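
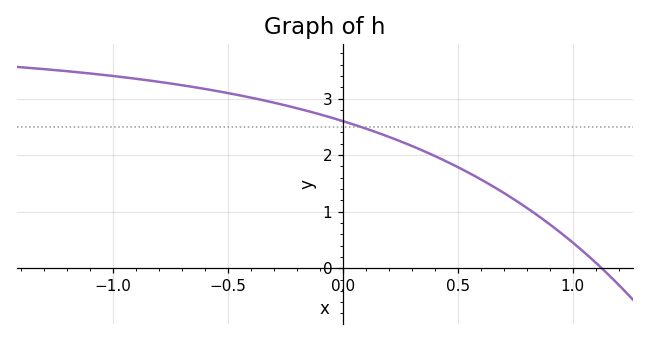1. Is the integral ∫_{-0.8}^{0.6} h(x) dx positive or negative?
positive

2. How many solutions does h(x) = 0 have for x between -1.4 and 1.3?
1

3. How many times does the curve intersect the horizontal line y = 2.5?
1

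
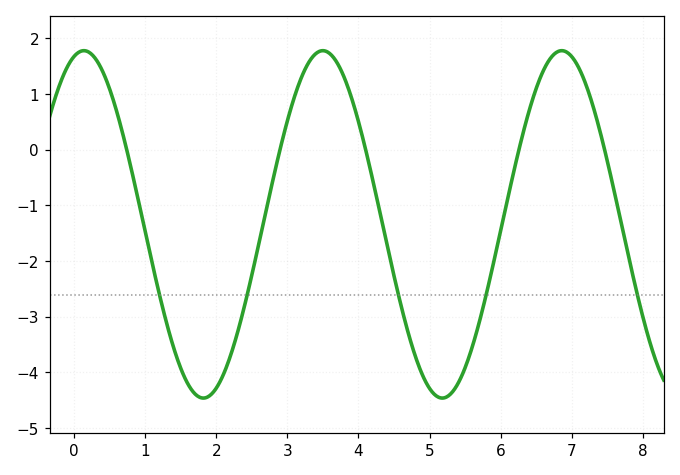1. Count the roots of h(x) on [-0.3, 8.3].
5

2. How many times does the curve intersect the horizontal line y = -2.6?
5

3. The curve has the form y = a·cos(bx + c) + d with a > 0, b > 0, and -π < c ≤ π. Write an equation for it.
y = 3.12cos(1.9x - 0.26) - 1.34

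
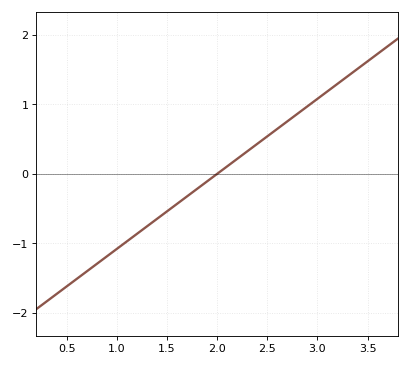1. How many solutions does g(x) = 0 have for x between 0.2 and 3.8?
1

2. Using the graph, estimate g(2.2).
0.2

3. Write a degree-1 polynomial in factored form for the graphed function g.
y = 1.08(x - 2)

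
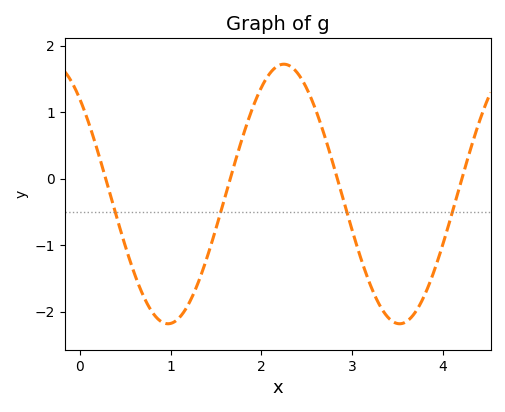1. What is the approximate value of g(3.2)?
-1.59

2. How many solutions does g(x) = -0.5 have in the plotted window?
4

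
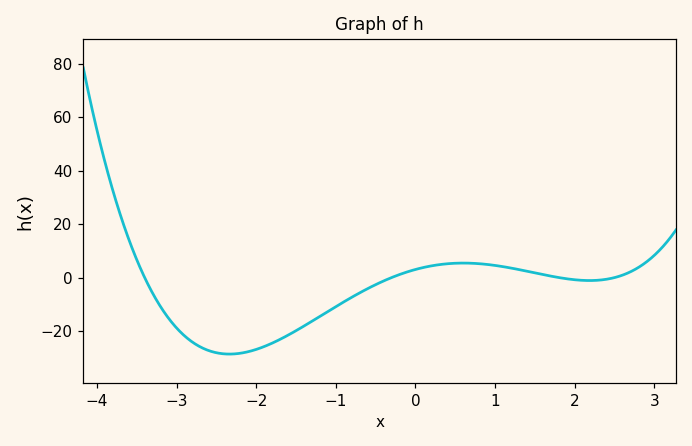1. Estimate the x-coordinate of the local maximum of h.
0.6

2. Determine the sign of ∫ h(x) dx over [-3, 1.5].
negative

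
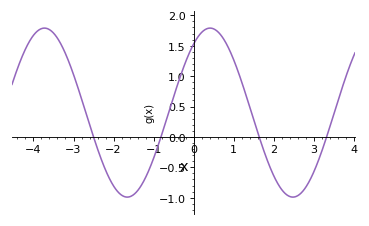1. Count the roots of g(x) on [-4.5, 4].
4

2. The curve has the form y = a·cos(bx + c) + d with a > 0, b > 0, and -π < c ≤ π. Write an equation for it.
y = 1.39cos(1.52x - 0.62) + 0.4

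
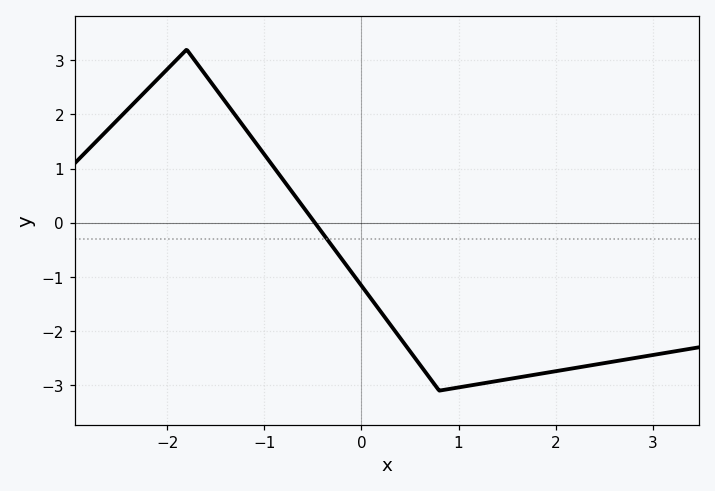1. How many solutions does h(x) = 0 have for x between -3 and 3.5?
1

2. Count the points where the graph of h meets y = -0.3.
1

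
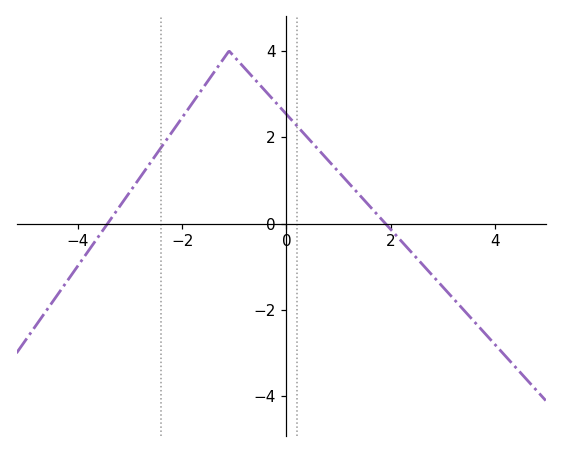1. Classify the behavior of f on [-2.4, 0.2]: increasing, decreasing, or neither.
neither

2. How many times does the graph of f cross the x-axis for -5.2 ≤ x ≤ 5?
2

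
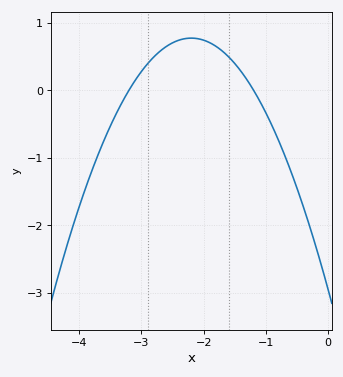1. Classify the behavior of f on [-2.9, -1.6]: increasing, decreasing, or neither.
neither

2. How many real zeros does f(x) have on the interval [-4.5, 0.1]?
2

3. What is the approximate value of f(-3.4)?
-0.339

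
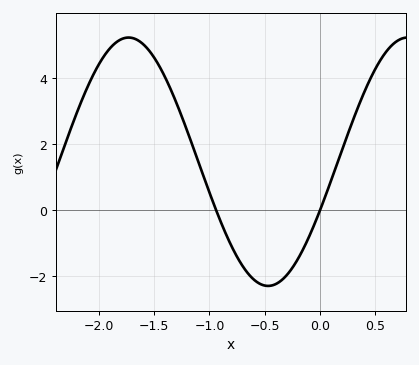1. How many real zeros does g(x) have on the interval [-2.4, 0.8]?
2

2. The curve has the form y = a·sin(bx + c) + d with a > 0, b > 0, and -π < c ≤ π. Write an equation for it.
y = 3.77sin(2.5x - 0.4) + 1.47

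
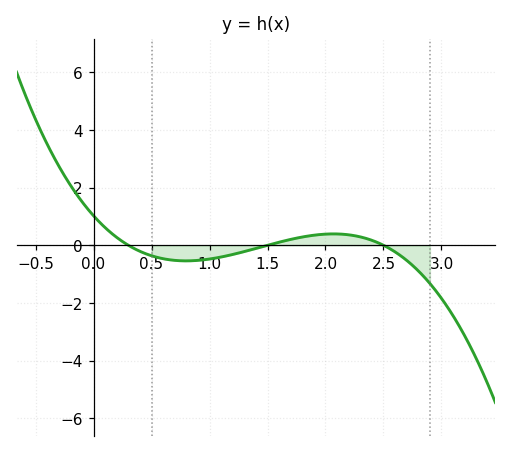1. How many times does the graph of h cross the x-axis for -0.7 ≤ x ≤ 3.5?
3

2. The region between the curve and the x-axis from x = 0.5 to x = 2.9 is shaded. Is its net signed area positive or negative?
negative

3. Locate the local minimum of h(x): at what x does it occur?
0.797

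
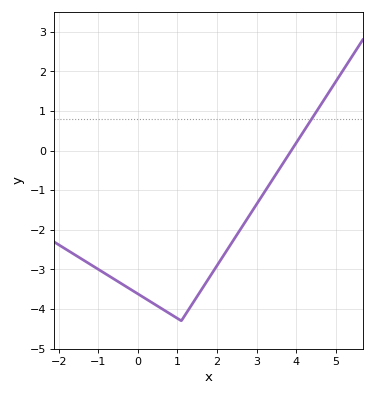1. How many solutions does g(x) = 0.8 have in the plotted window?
1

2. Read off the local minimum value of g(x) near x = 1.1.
-4.3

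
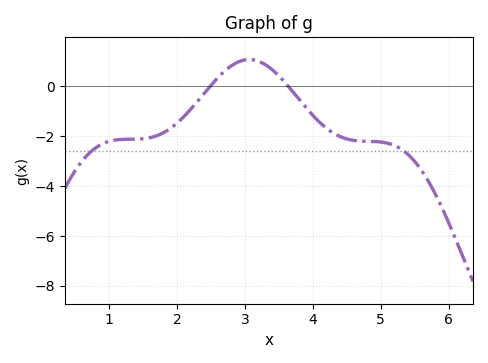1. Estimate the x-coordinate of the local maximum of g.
3.07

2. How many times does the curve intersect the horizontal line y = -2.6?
2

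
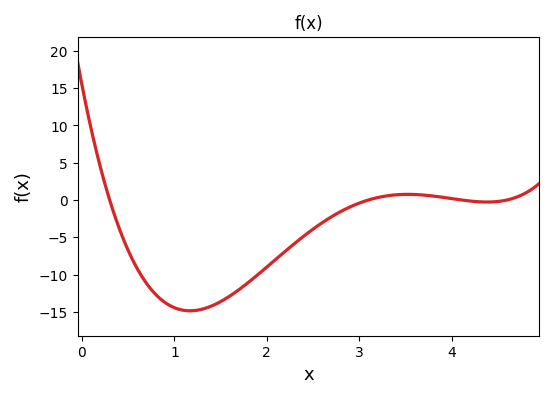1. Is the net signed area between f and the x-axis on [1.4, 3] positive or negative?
negative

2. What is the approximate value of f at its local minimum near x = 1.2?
-15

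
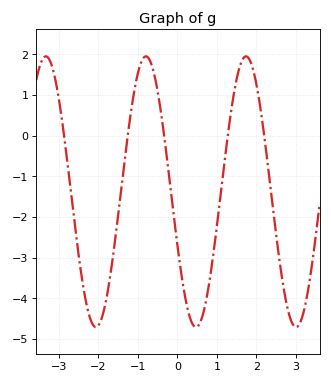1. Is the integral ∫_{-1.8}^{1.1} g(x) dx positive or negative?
negative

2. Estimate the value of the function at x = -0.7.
1.9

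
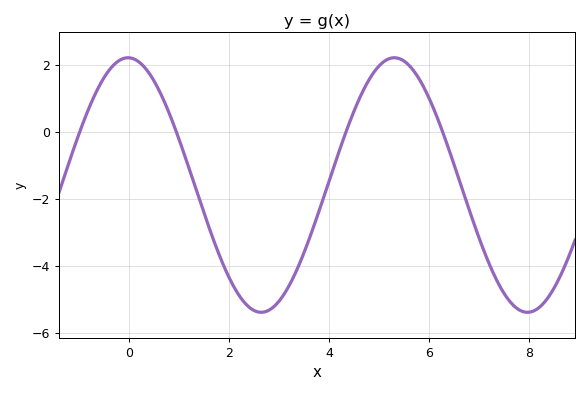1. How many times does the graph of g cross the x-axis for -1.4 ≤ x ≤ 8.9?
4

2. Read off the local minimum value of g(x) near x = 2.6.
-5.4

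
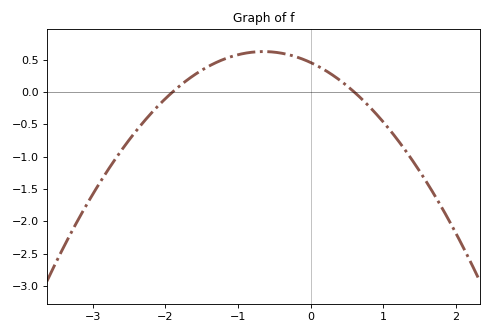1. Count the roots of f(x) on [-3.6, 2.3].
2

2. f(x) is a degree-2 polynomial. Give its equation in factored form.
y = -0.4(x + 1.9)(x - 0.6)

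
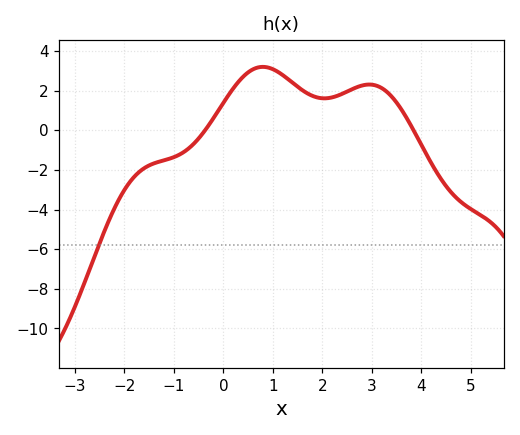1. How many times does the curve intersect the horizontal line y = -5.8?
1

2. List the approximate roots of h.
-0.4, 3.8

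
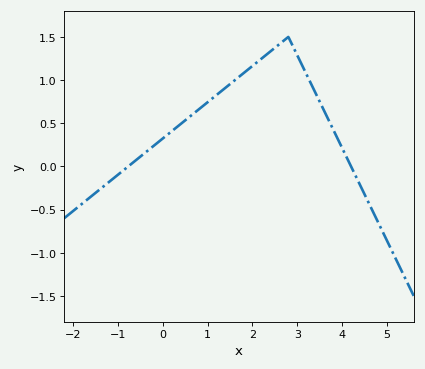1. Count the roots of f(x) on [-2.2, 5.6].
2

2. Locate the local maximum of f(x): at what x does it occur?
2.8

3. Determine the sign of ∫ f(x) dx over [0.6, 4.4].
positive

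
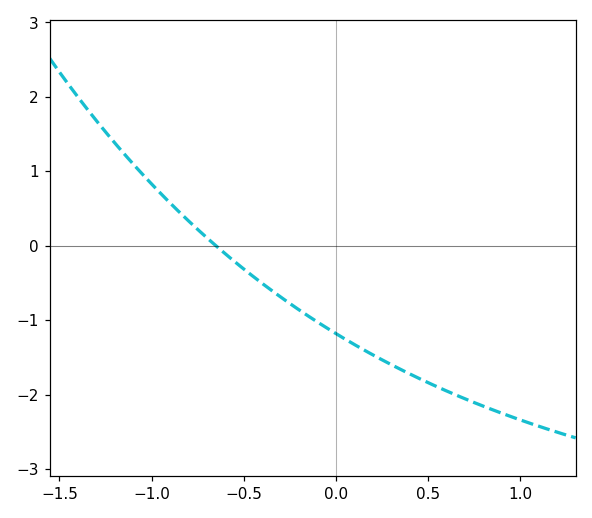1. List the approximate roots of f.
-0.651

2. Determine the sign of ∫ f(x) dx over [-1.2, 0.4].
negative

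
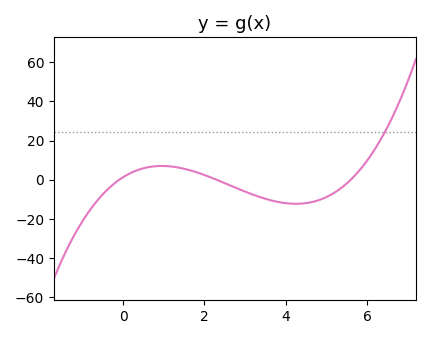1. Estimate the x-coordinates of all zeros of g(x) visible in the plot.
-0.1, 2.3, 5.6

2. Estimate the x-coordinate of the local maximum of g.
0.95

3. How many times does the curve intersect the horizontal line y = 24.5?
1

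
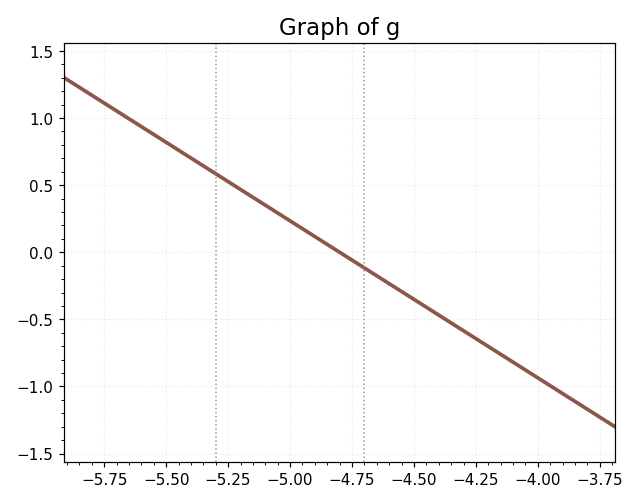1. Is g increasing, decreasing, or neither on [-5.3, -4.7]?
decreasing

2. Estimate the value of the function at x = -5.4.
0.7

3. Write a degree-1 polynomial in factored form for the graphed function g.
y = -1.17(x + 4.8)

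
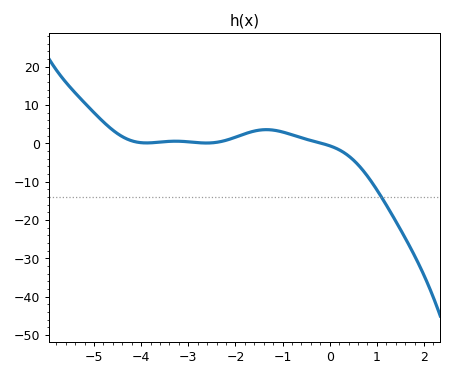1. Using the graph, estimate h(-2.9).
0.287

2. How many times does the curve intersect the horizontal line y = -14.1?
1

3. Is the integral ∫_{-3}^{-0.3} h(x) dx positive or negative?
positive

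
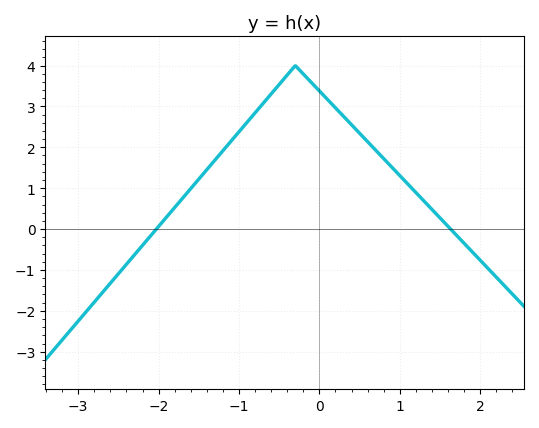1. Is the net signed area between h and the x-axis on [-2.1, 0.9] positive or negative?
positive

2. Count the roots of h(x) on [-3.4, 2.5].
2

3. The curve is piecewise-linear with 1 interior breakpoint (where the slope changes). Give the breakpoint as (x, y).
(-0.3, 4)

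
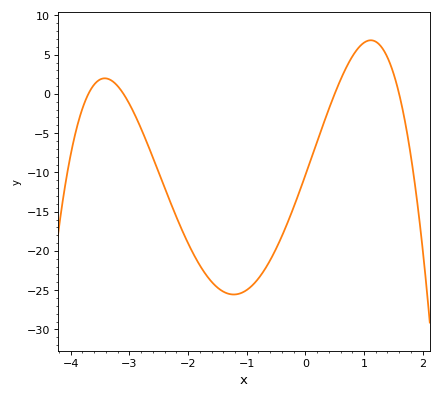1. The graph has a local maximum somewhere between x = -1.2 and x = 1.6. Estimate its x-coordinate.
1.12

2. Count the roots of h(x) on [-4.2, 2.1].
4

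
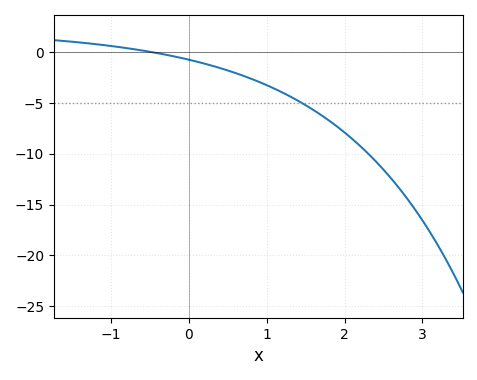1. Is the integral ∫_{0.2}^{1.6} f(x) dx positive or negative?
negative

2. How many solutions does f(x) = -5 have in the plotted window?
1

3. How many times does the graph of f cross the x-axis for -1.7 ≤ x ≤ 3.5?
1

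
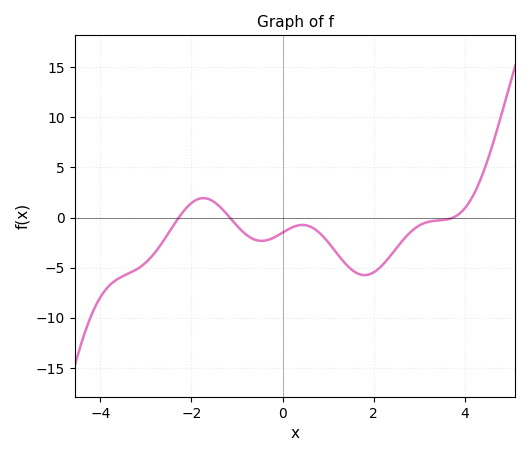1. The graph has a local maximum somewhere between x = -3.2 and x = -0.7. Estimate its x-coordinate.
-1.74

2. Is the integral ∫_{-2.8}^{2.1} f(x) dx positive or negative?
negative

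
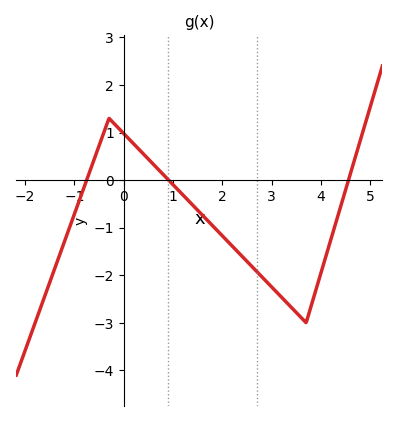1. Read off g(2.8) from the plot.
-2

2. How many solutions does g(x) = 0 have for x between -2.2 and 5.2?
3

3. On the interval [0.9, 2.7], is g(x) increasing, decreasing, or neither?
decreasing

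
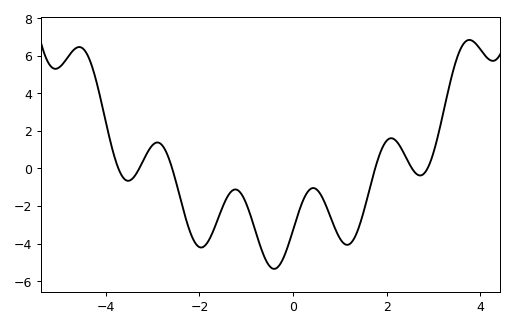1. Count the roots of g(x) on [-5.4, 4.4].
6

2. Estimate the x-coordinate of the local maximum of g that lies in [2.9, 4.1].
3.77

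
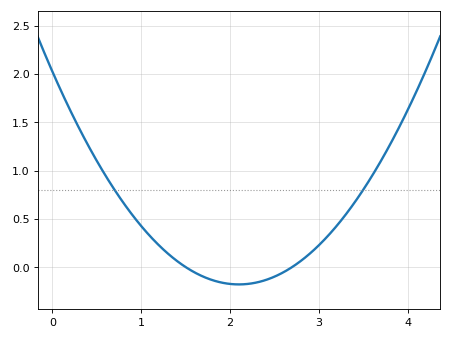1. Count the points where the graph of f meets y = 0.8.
2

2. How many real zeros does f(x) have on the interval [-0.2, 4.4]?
2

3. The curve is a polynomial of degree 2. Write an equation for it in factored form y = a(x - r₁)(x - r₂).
y = 0.5(x - 1.5)(x - 2.7)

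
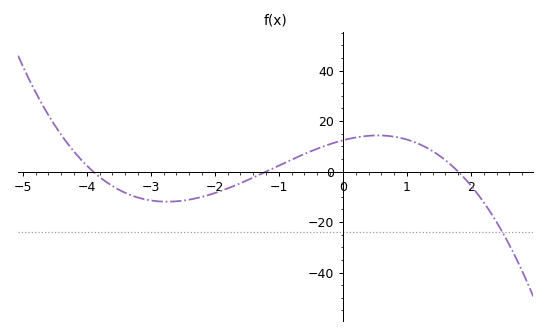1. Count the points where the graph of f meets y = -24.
1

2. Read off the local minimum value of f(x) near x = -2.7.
-12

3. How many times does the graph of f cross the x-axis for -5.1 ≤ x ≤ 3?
3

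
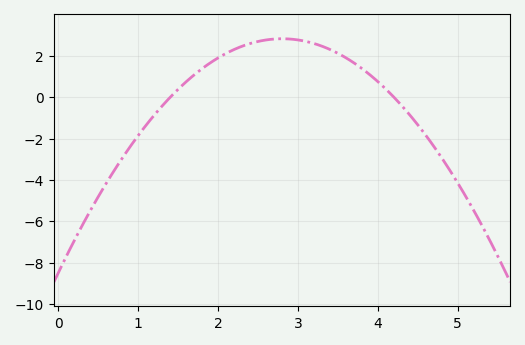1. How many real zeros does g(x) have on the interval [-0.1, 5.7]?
2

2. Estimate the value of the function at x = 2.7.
2.8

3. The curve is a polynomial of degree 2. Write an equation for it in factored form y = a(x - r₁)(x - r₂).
y = -1.44(x - 1.4)(x - 4.2)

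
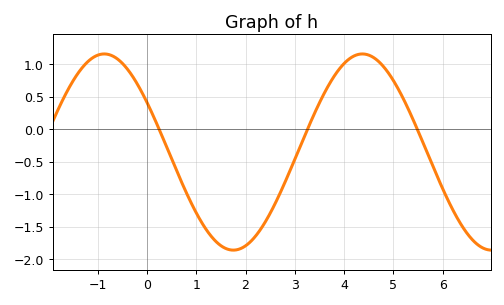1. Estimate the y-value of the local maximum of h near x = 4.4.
1.15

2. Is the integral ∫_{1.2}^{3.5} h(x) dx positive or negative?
negative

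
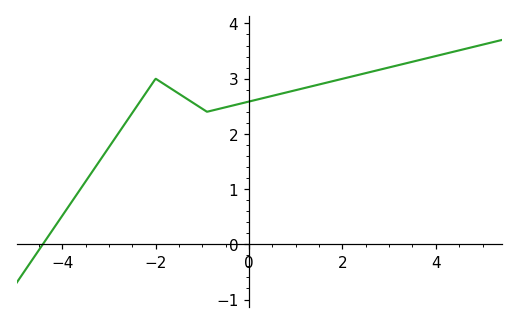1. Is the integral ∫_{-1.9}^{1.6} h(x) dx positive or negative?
positive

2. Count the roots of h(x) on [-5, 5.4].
1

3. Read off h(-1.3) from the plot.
2.6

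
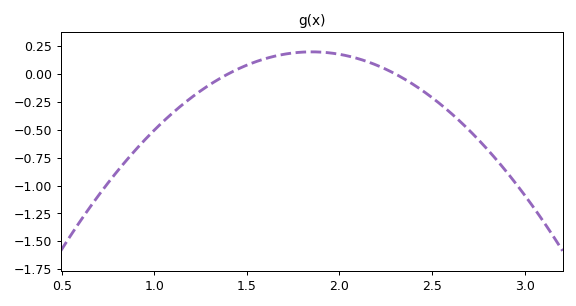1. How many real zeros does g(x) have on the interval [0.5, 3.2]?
2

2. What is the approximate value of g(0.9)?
-0.679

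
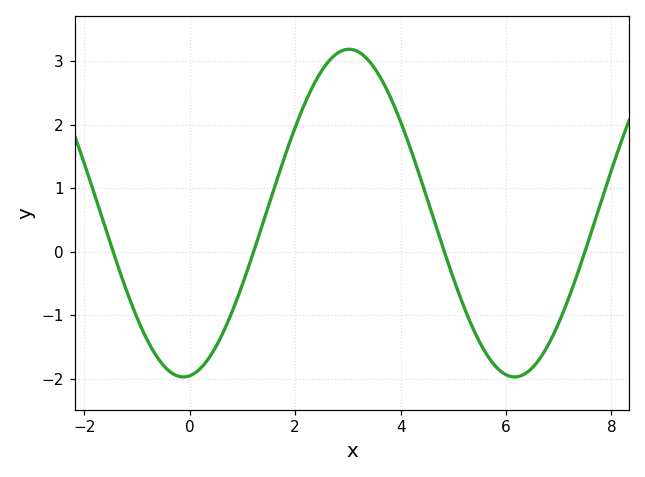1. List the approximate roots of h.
-1.4, 1.2, 4.8, 7.4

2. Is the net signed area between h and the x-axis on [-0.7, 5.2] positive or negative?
positive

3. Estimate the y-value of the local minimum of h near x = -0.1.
-2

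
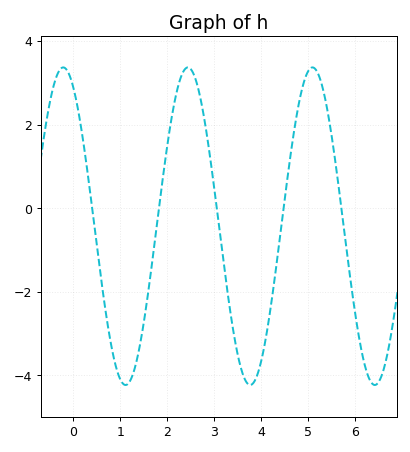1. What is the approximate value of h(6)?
-2.6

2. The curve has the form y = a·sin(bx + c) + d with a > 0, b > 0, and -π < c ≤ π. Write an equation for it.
y = 3.8sin(2.4x + 2.1) - 0.43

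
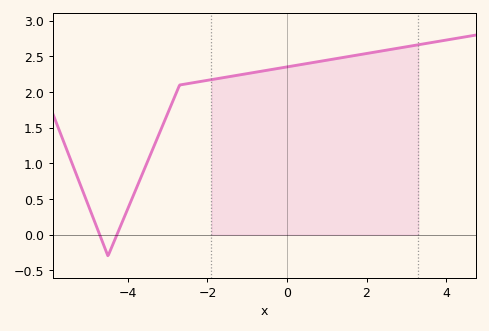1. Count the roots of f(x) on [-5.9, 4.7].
2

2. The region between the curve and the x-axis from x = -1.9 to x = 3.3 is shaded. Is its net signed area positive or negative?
positive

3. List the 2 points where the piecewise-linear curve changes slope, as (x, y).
(-4.5, -0.3); (-2.7, 2.1)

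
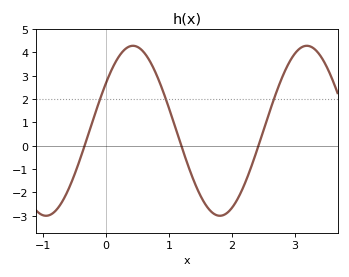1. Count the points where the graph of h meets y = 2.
3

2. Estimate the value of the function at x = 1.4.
-1.53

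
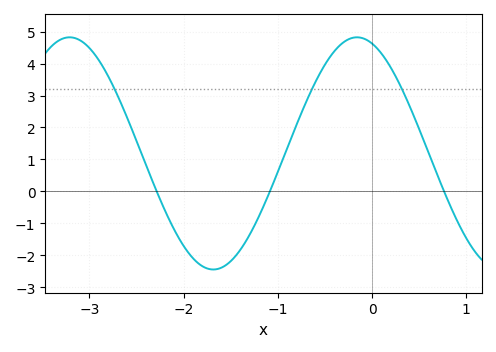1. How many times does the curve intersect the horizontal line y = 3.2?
3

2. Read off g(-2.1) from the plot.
-1.2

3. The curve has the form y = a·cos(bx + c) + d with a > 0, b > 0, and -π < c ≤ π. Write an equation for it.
y = 3.63cos(2.06x + 0.332) + 1.19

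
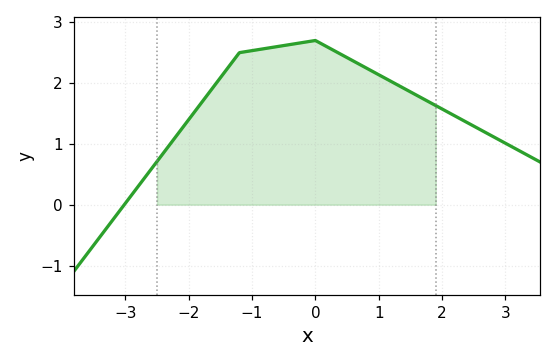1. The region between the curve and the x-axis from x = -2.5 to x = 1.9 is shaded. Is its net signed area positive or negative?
positive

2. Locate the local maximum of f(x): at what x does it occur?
0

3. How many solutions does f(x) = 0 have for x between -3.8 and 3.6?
1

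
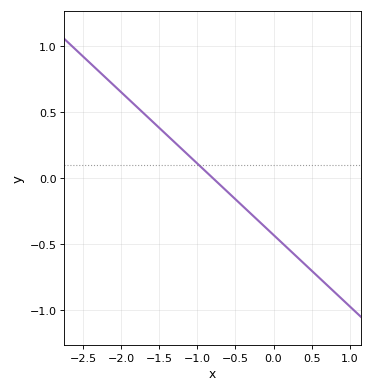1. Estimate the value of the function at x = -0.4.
-0.2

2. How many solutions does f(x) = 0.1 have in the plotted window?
1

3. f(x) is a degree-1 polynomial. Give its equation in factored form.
y = -0.54(x + 0.8)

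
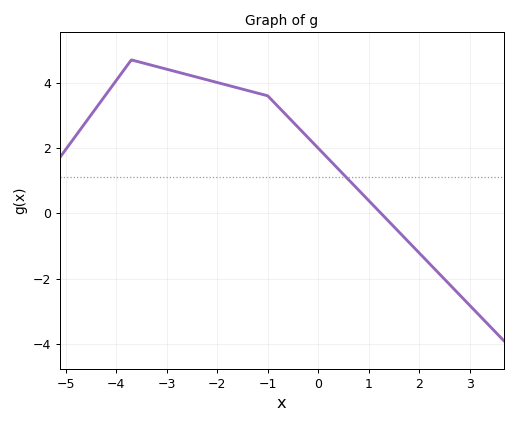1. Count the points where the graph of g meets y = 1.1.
1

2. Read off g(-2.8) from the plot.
4.33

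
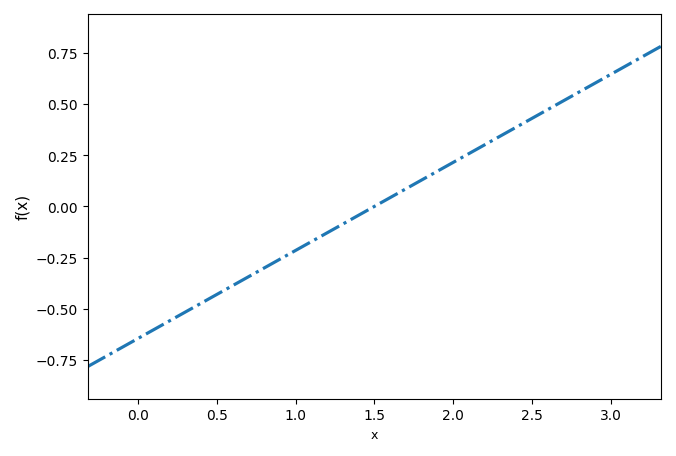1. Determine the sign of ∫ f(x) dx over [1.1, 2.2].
positive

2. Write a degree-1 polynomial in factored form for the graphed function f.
y = 0.43(x - 1.5)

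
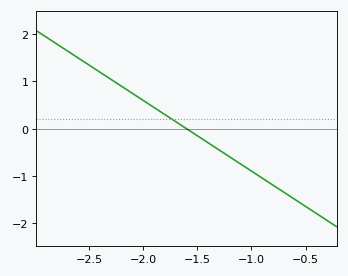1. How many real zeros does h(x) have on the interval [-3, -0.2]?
1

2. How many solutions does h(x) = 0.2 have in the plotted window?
1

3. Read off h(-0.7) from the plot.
-1.34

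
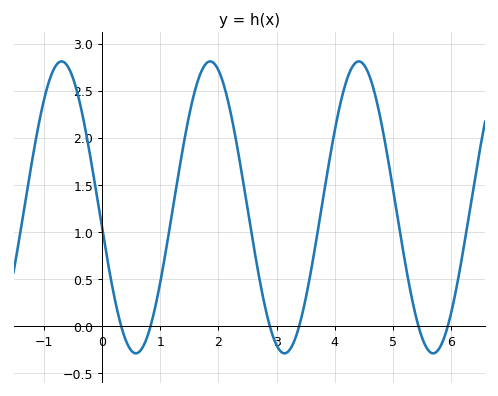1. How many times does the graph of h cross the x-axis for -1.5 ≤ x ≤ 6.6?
6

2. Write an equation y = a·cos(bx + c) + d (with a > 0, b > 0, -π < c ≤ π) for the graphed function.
y = 1.55cos(2.5x + 1.7) + 1.26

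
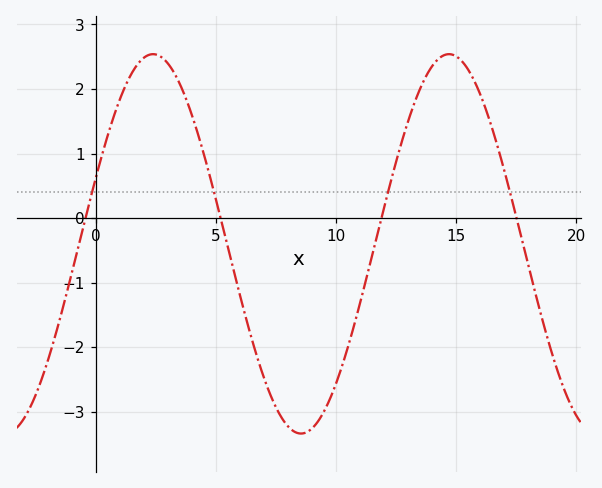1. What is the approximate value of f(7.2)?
-2.7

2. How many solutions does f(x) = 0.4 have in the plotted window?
4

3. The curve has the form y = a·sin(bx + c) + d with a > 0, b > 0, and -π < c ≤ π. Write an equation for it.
y = 2.94sin(0.51x + 0.35) - 0.4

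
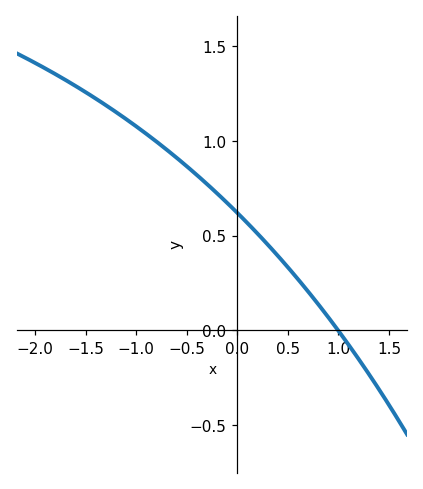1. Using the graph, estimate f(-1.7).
1.32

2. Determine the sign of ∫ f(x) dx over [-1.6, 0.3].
positive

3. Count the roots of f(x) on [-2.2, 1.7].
1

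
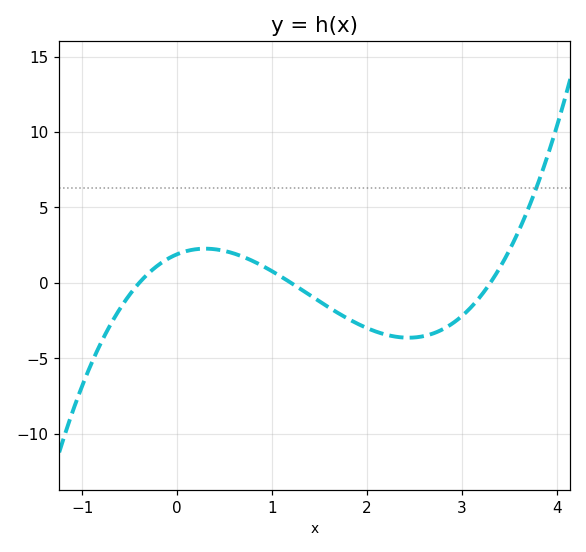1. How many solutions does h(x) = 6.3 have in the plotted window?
1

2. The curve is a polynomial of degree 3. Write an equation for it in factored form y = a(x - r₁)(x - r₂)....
y = 1.2(x + 0.4)(x - 1.2)(x - 3.3)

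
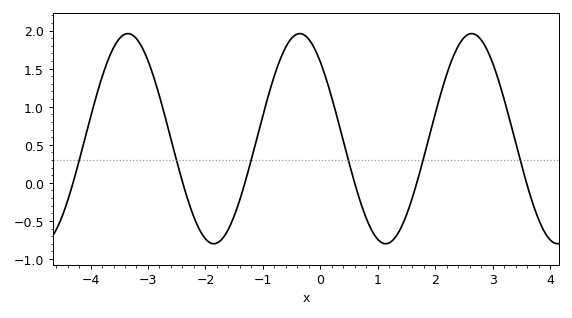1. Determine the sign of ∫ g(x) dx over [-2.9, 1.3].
positive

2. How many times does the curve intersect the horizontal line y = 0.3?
6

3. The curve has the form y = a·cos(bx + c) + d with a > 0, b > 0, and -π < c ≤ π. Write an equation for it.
y = 1.38cos(2.1x + 0.752) + 0.58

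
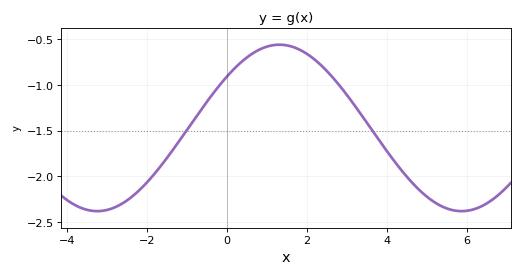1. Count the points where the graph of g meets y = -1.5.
2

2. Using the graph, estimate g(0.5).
-0.701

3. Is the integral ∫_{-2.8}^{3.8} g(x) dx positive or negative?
negative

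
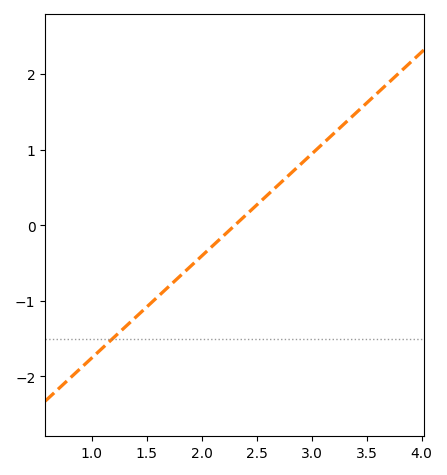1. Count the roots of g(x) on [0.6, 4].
1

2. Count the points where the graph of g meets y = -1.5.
1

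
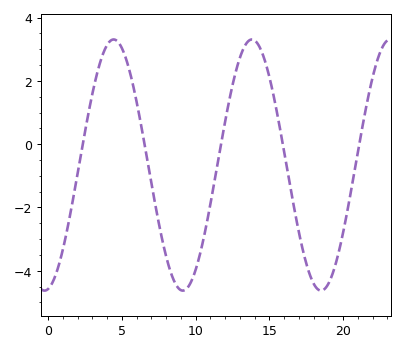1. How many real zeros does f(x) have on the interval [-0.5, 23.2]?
5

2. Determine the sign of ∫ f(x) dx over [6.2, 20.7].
negative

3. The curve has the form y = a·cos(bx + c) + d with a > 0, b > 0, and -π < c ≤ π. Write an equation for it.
y = 3.97cos(0.67x - 3) - 0.66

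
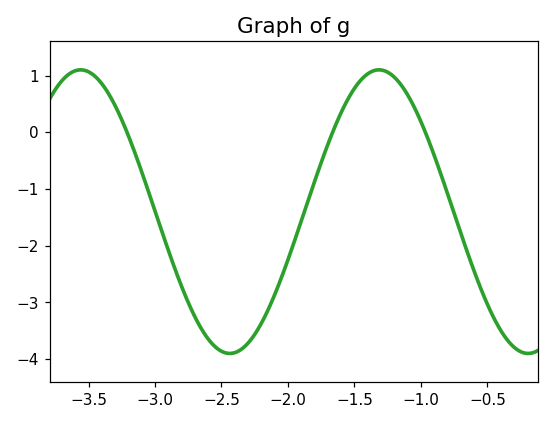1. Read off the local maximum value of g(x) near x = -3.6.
1.1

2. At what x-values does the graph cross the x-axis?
-3.2, -1.65, -0.95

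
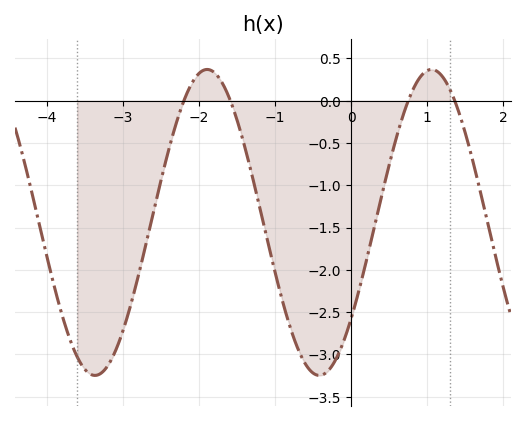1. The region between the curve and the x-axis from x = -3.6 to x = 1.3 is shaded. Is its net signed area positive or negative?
negative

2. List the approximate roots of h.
-2.2, -1.59, 0.752, 1.36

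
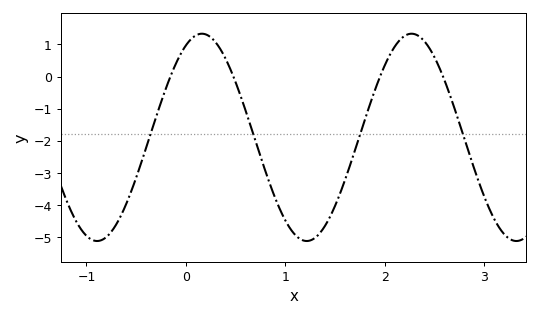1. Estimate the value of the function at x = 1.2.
-5.1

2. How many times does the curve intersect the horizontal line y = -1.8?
4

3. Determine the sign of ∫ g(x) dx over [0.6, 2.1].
negative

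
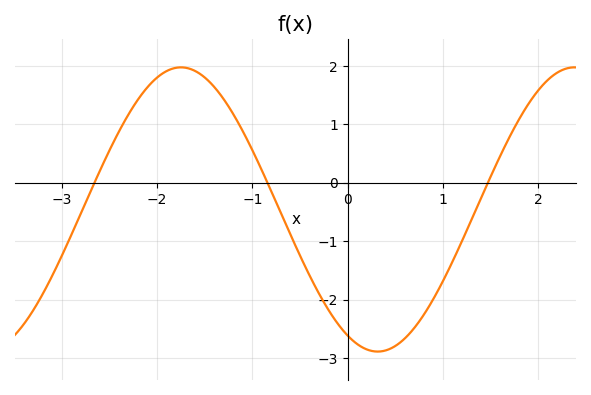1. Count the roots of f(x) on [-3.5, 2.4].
3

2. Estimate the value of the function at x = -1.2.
1.17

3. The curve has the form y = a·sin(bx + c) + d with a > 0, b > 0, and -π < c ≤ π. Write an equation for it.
y = 2.43sin(1.52x - 2.05) - 0.46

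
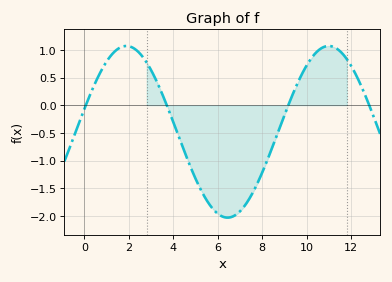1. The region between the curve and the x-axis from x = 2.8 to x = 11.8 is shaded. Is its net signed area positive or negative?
negative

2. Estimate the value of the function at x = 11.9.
0.774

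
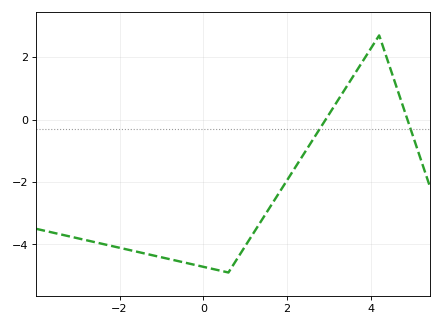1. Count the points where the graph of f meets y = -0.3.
2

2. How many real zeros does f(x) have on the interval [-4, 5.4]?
2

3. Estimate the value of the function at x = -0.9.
-4.4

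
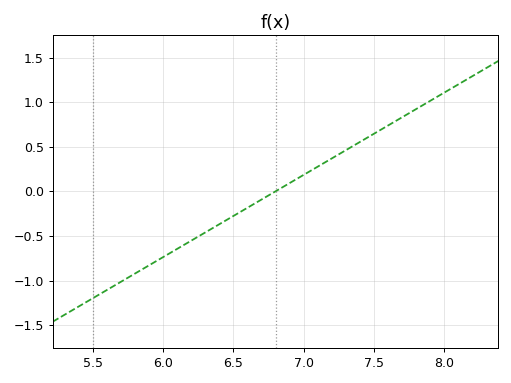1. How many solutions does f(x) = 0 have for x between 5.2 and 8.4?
1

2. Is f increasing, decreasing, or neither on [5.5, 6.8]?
increasing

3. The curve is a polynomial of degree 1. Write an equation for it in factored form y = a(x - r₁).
y = 0.92(x - 6.8)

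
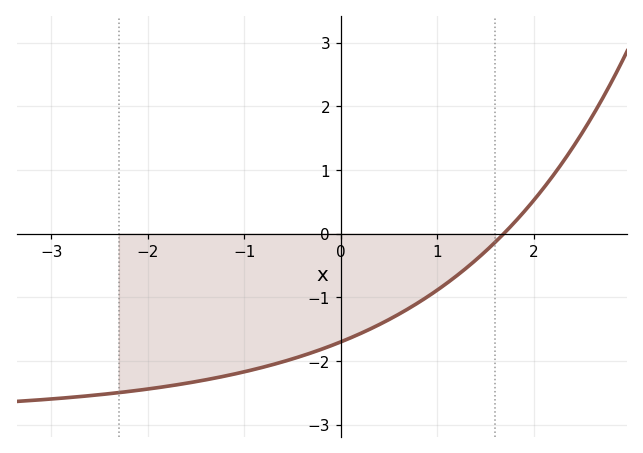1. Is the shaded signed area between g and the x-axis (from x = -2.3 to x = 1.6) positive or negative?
negative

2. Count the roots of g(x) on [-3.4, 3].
1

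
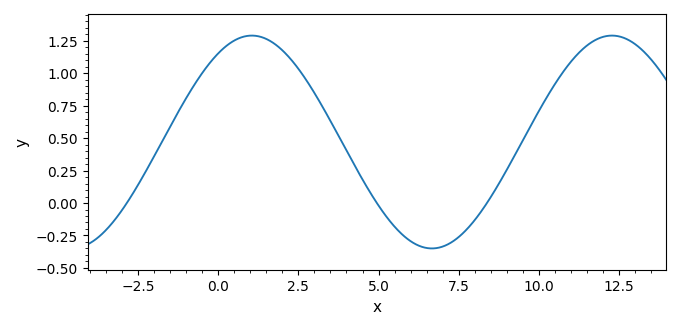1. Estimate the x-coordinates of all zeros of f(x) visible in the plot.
-3, 5, 8.5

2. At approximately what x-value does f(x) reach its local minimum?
6.5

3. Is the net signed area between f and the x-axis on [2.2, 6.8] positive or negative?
positive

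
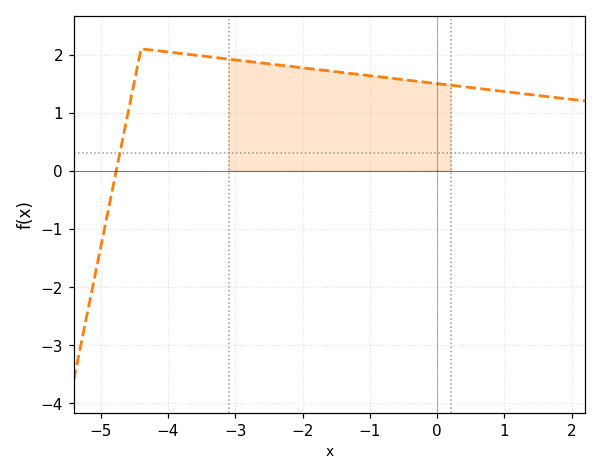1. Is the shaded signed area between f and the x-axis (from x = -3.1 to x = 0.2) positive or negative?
positive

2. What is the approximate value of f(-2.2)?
1.8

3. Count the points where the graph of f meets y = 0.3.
1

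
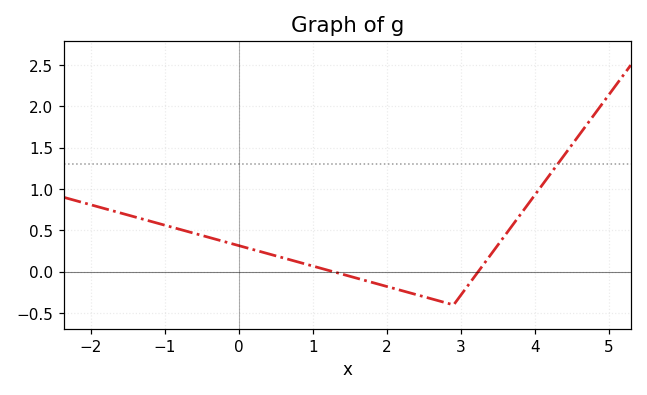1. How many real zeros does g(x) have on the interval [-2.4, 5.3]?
2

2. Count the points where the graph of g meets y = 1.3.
1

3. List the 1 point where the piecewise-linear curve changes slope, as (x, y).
(2.9, -0.4)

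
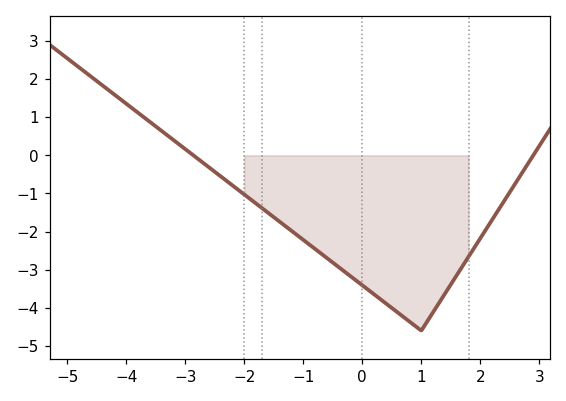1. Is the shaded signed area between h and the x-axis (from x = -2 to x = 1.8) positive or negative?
negative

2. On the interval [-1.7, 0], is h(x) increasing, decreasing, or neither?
decreasing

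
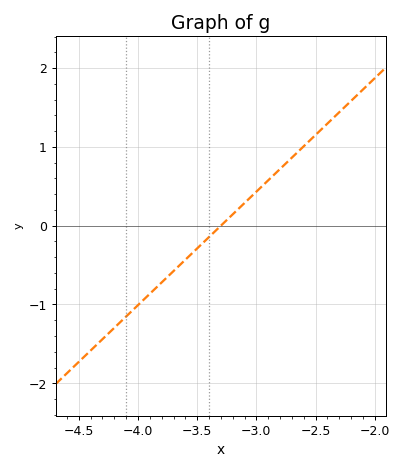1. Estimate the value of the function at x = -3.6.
-0.432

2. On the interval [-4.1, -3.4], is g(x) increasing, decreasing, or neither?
increasing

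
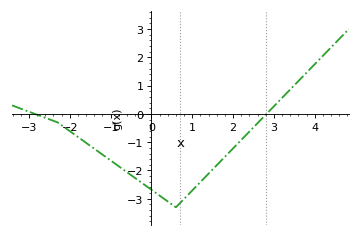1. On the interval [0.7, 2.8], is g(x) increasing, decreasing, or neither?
increasing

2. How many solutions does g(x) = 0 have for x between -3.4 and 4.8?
2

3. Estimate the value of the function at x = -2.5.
-0.2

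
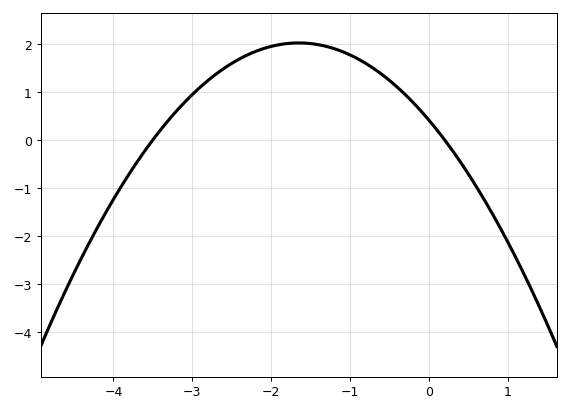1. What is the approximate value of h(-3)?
0.944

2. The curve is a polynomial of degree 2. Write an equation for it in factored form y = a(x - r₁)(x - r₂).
y = -0.59(x + 3.5)(x - 0.2)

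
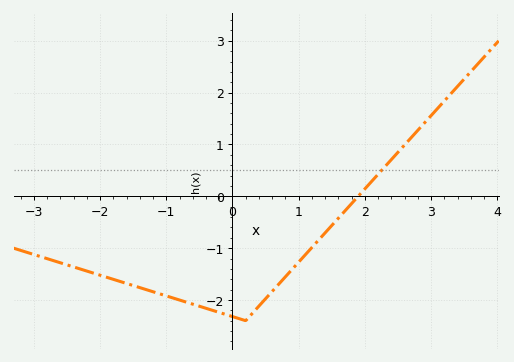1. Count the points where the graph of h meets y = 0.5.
1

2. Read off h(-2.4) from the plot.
-1.36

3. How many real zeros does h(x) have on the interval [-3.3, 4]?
1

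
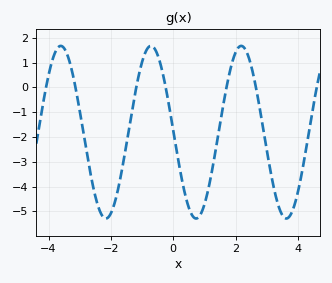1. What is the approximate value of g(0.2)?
-3.21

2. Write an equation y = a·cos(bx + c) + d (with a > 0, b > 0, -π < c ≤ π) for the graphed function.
y = 3.48cos(2.17x + 1.55) - 1.81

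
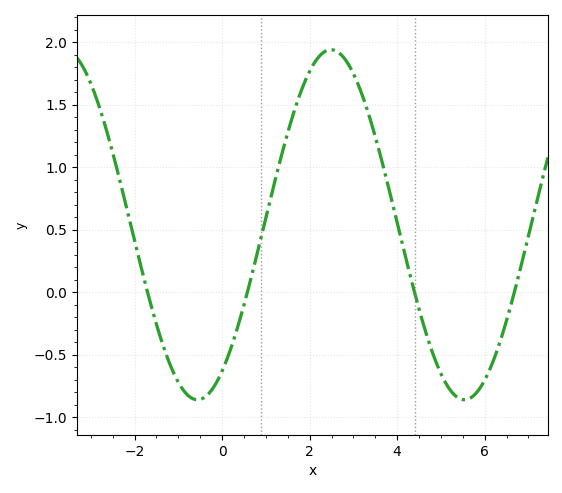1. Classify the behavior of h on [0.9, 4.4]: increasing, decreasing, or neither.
neither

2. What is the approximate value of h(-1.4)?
-0.35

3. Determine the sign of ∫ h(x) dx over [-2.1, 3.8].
positive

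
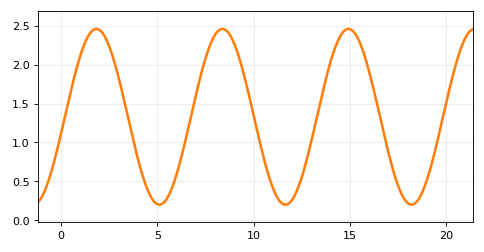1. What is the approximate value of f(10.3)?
1.03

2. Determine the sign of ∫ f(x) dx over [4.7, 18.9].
positive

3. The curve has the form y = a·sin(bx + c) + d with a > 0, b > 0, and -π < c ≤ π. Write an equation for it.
y = 1.13sin(0.96x - 0.192) + 1.33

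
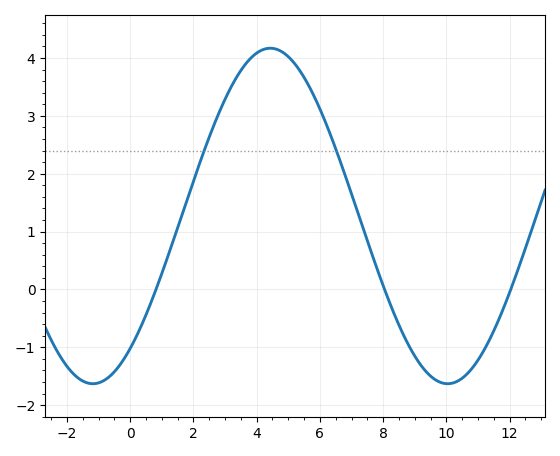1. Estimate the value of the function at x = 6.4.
2.58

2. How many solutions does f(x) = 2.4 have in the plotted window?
2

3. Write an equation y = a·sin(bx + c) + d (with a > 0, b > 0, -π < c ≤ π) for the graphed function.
y = 2.9sin(0.56x - 0.91) + 1.27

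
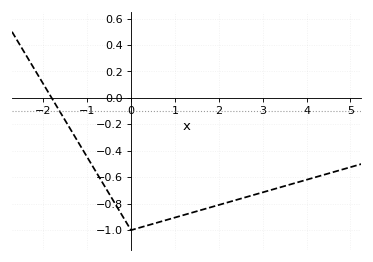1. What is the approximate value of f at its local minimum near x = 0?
-1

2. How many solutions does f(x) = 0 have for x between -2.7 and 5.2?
1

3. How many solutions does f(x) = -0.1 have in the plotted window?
1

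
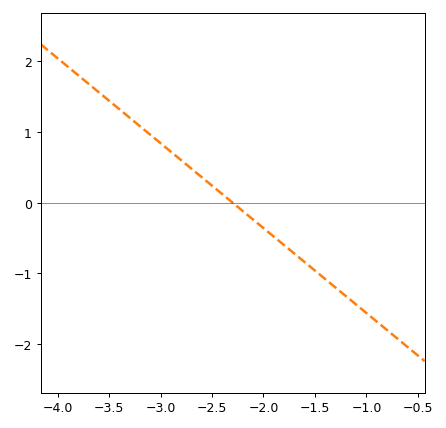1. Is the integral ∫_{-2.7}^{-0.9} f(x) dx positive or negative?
negative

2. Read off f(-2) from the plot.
-0.4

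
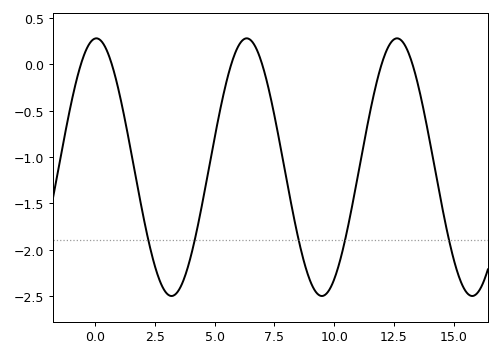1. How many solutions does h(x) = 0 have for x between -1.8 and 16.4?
6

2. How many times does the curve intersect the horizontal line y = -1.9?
5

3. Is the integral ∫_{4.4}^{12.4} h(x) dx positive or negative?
negative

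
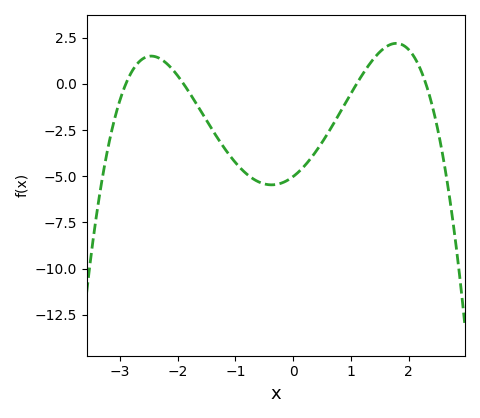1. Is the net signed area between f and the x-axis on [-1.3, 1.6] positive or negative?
negative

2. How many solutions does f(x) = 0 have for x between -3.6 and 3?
4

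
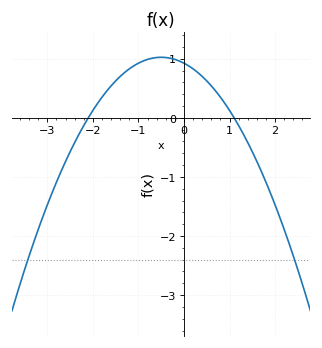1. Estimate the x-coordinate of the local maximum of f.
-0.5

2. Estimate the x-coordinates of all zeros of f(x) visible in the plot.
-2.1, 1.1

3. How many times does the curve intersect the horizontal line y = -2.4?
2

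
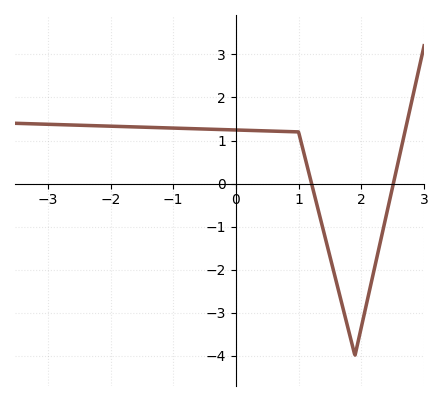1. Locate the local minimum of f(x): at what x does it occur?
1.9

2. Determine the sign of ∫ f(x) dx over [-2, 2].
positive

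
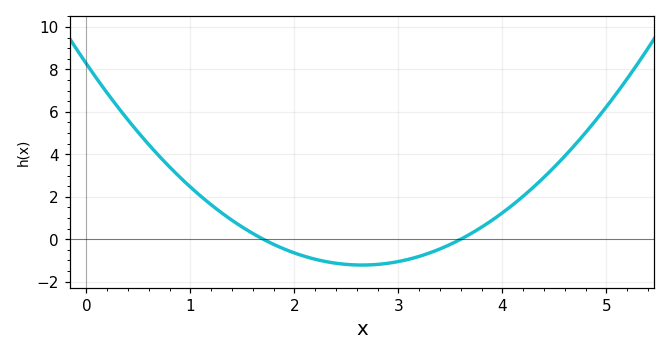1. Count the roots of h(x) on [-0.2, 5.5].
2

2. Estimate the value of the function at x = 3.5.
-0.2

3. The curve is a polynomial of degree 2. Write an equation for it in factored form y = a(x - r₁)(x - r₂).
y = 1.35(x - 1.7)(x - 3.6)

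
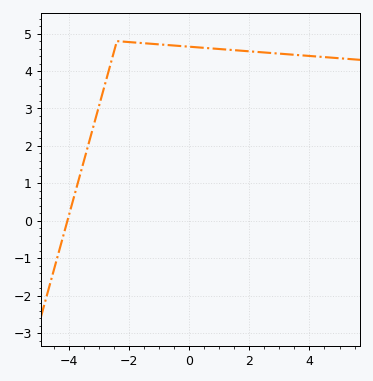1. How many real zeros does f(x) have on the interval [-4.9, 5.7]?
1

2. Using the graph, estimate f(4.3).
4.39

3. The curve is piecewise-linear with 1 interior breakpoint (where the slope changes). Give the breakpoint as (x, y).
(-2.4, 4.8)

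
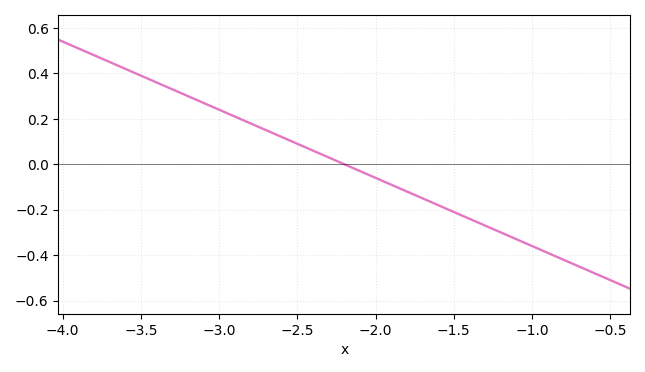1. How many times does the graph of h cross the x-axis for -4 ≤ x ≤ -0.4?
1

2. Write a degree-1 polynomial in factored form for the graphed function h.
y = -0.3(x + 2.2)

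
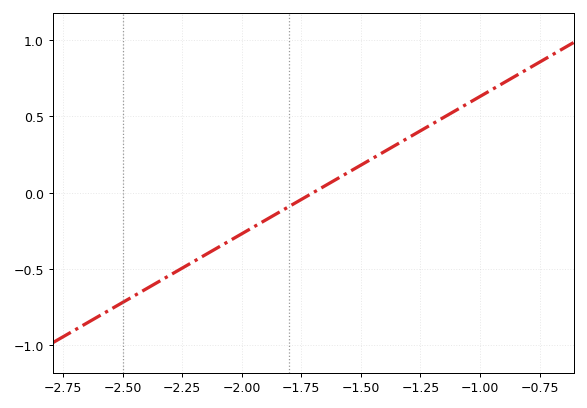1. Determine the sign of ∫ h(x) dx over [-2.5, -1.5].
negative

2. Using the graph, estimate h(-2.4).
-0.63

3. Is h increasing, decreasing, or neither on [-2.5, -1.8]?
increasing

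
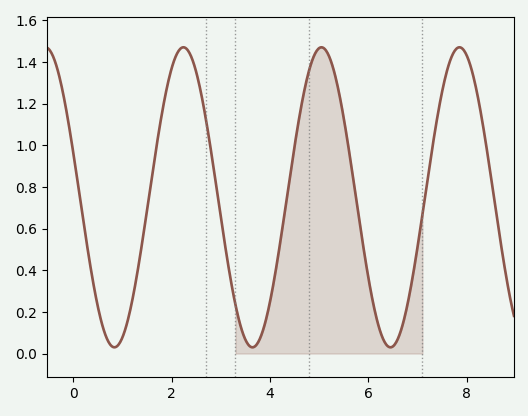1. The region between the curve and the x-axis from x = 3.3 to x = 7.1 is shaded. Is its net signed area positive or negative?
positive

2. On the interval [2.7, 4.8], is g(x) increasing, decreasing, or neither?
neither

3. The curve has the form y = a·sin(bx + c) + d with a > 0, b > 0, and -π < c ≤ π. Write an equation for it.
y = 0.72sin(2.2x + 2.8) + 0.75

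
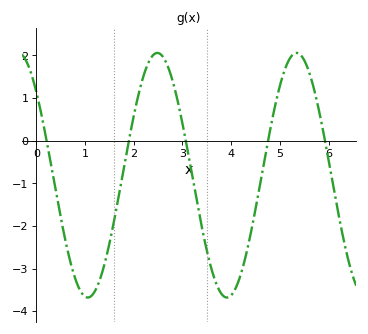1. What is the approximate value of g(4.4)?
-2.2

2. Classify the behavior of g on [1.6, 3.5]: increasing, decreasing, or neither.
neither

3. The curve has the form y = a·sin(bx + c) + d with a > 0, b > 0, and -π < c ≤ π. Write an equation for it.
y = 2.87sin(2.2x + 2.4) - 0.81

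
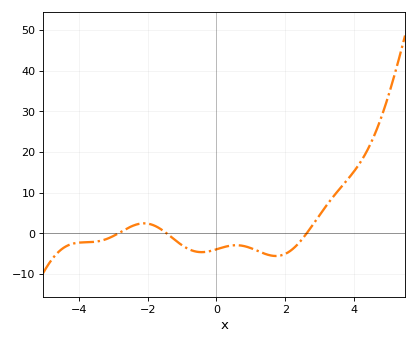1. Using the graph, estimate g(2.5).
-1.31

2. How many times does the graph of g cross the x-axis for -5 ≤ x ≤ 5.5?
3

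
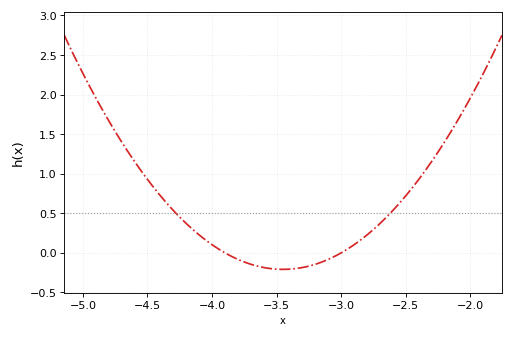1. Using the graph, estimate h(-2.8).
0.227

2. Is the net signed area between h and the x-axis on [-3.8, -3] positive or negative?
negative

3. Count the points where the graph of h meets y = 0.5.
2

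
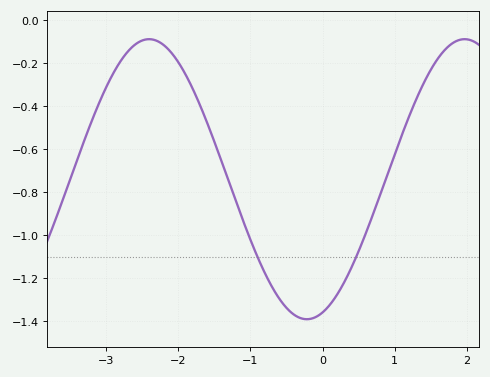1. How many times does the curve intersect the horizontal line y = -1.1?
2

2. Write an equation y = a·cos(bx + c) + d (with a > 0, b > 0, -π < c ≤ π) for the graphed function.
y = 0.65cos(1.44x - 2.83) - 0.74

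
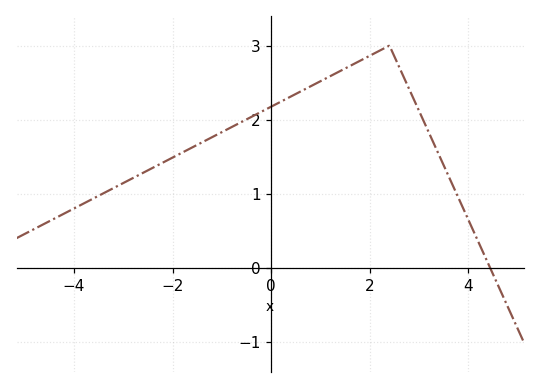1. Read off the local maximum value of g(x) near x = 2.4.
3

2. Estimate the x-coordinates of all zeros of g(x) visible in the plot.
4.44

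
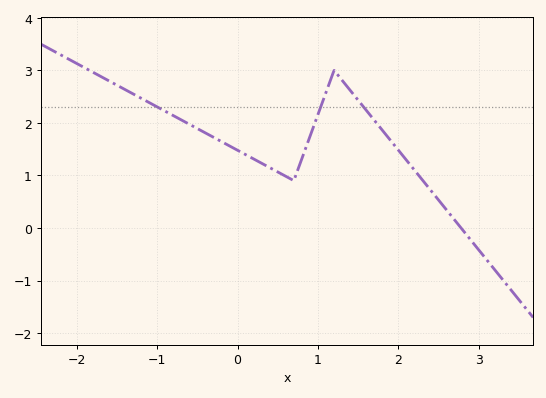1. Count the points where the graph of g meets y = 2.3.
3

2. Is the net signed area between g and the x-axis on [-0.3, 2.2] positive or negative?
positive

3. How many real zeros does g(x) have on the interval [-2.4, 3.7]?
1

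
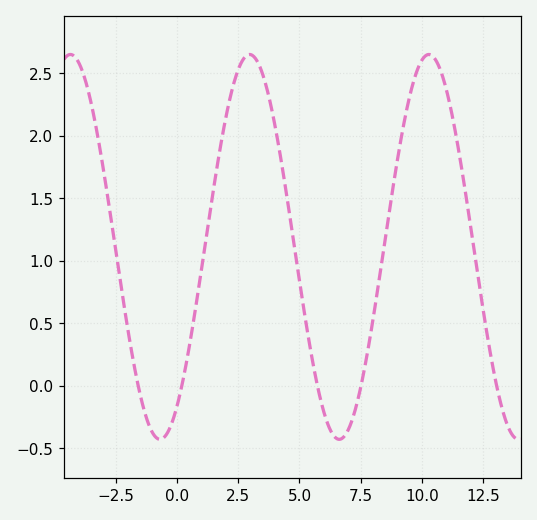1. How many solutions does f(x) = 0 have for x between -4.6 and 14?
5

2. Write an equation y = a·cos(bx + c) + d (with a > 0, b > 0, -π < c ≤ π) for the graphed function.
y = 1.54cos(0.86x - 2.55) + 1.11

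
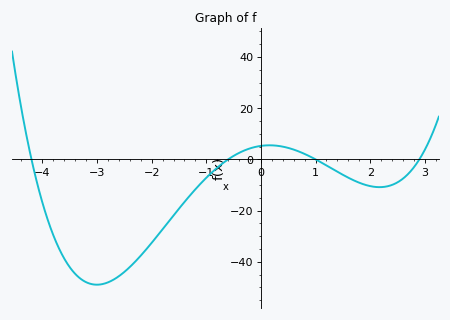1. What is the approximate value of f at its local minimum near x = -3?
-48.9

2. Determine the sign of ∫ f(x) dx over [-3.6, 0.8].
negative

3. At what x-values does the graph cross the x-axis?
-4.2, -0.6, 1, 2.9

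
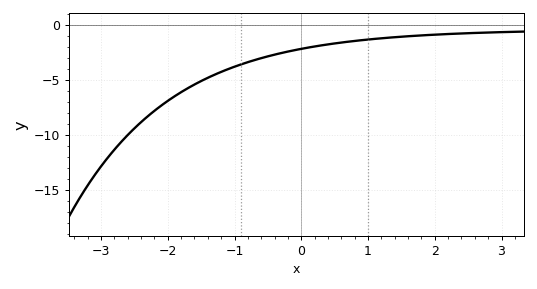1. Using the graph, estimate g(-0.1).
-2.4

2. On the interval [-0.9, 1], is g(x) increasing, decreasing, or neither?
increasing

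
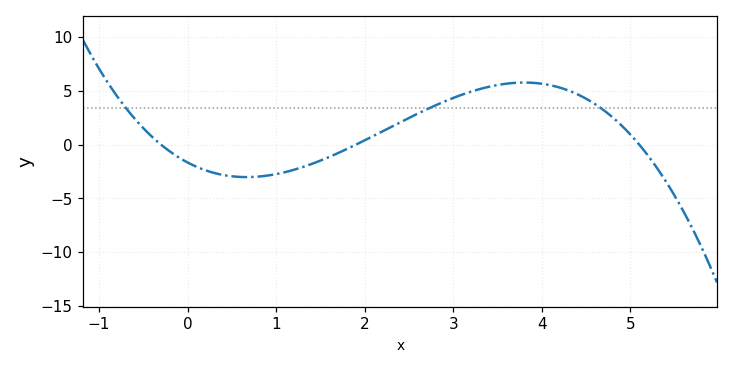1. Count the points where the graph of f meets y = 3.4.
3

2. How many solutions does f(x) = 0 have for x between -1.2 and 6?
3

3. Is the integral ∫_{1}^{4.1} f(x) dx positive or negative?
positive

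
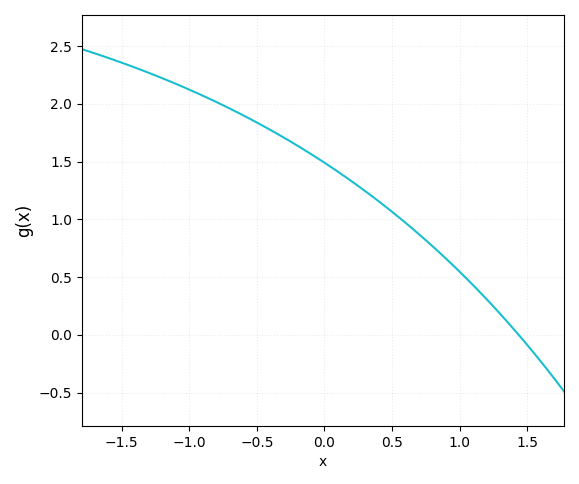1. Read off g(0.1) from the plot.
1.4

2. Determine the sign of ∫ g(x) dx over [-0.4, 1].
positive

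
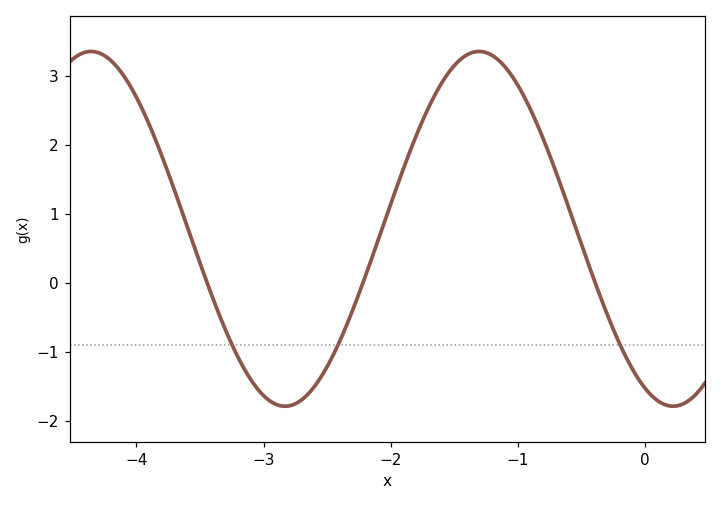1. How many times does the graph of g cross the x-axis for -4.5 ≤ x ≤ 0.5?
3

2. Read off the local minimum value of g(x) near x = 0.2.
-1.79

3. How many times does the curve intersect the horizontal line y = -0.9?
3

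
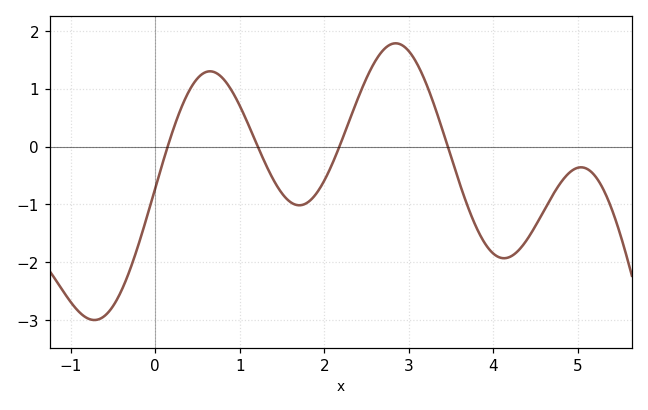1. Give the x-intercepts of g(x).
0.148, 1.21, 2.18, 3.46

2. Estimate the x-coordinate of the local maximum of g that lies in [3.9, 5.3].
5.03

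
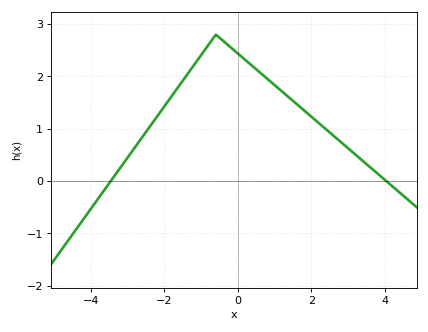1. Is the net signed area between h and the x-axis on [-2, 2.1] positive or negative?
positive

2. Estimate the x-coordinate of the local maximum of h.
-0.6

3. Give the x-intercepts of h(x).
-3.4, 4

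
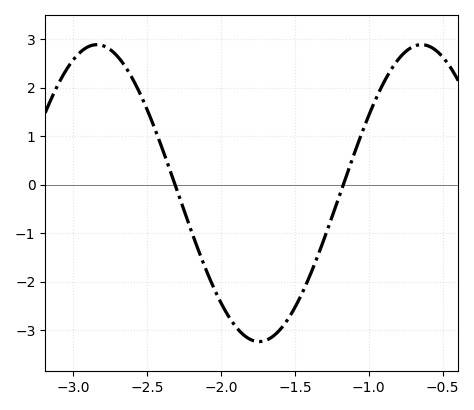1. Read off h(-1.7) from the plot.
-3.21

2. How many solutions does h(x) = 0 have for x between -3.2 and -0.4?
2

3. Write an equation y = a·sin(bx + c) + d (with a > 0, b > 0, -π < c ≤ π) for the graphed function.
y = 3.06sin(2.86x - 2.87) - 0.17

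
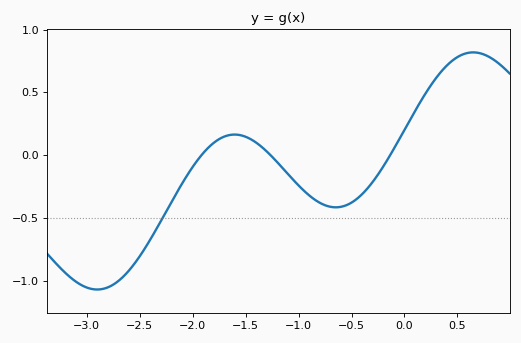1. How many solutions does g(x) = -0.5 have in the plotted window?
1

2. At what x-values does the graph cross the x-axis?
-1.92, -1.26, -0.136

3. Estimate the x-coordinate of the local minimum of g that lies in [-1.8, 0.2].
-0.649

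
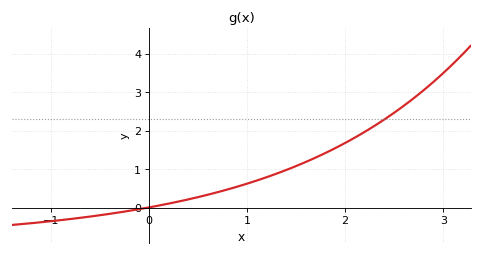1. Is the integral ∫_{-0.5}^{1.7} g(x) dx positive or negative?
positive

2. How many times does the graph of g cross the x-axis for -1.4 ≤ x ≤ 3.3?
1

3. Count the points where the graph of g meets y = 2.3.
1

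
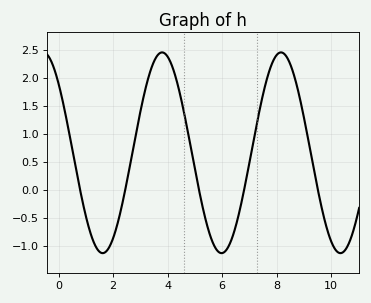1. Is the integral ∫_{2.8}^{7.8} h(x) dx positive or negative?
positive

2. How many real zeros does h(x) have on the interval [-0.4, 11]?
5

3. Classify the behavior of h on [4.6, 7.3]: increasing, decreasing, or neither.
neither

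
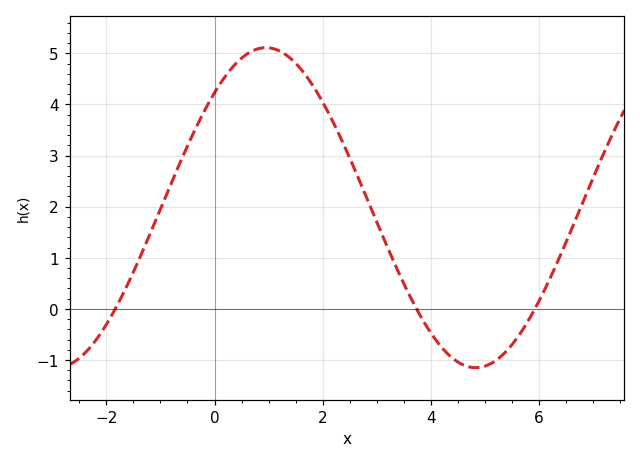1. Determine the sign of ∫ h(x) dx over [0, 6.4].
positive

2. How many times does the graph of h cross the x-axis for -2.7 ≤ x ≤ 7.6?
3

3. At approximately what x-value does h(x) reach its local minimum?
4.83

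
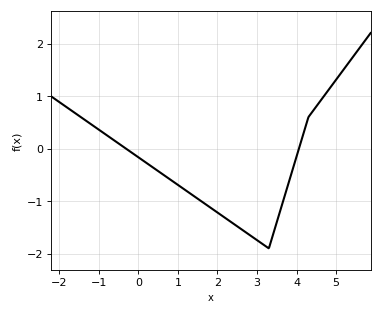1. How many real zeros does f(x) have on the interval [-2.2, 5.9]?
2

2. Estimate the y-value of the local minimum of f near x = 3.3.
-1.9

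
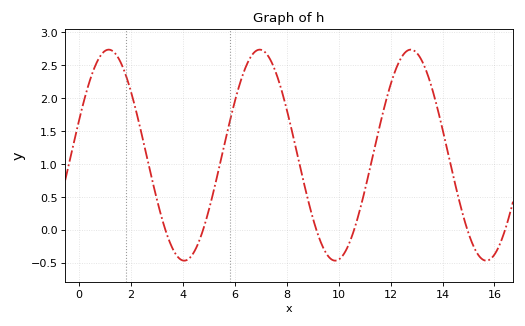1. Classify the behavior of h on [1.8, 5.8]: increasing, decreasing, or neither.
neither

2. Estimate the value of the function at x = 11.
0.598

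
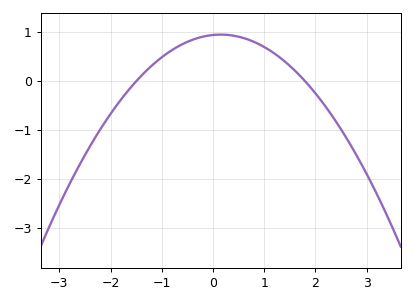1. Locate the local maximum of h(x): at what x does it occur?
0.15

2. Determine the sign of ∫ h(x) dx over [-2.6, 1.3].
positive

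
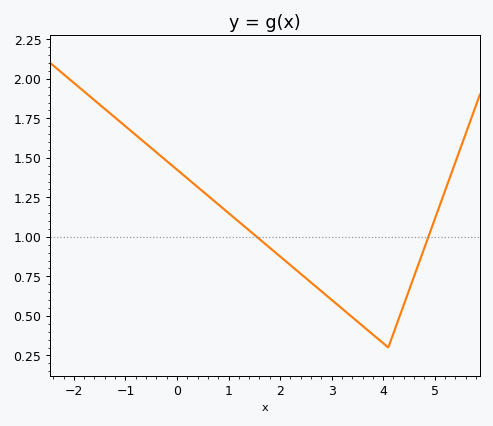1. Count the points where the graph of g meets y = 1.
2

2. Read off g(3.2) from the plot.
0.547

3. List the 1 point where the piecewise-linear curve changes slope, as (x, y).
(4.1, 0.3)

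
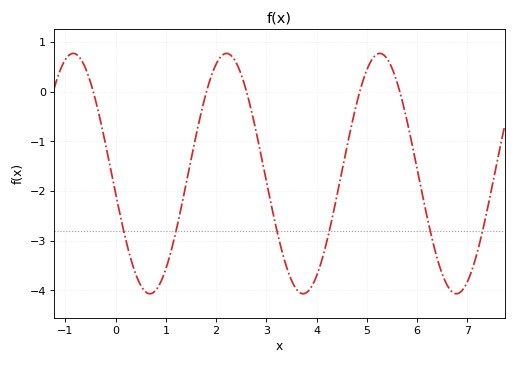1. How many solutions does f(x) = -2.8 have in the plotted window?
6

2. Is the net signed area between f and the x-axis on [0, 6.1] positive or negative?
negative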